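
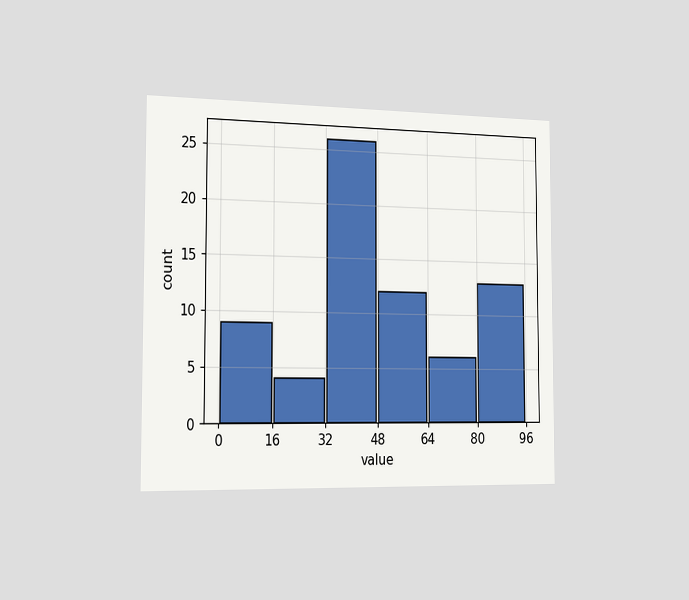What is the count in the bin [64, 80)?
6

The chart is viewed slightly from the left. The [64, 80) bin has height 6.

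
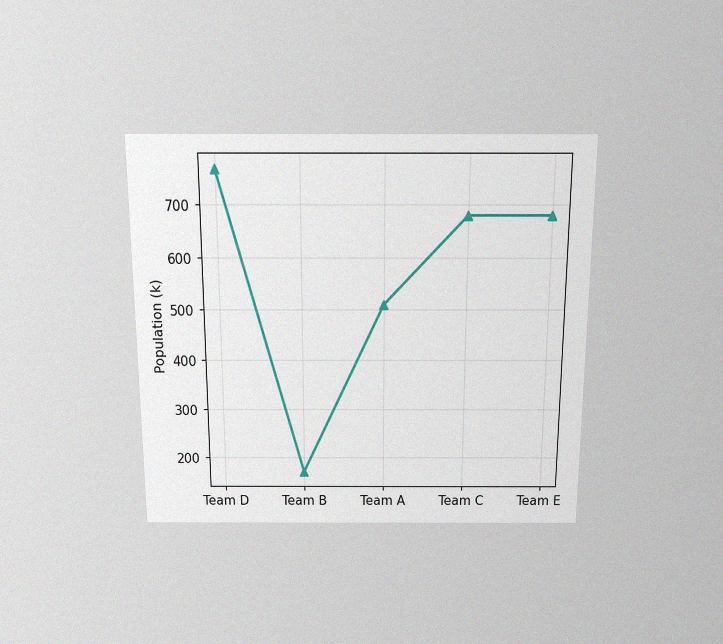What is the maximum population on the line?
765k

The chart is viewed slightly from above, with some photo noise. The highest point is at Team D, and reading across to the y-axis gives 765k.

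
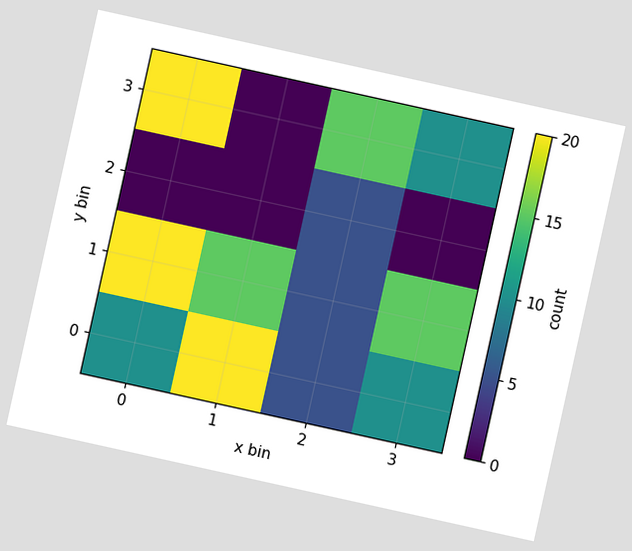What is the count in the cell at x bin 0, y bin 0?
The chart is tilted about 12° clockwise. Matching the cell (0, 0) against the colorbar gives 10.

10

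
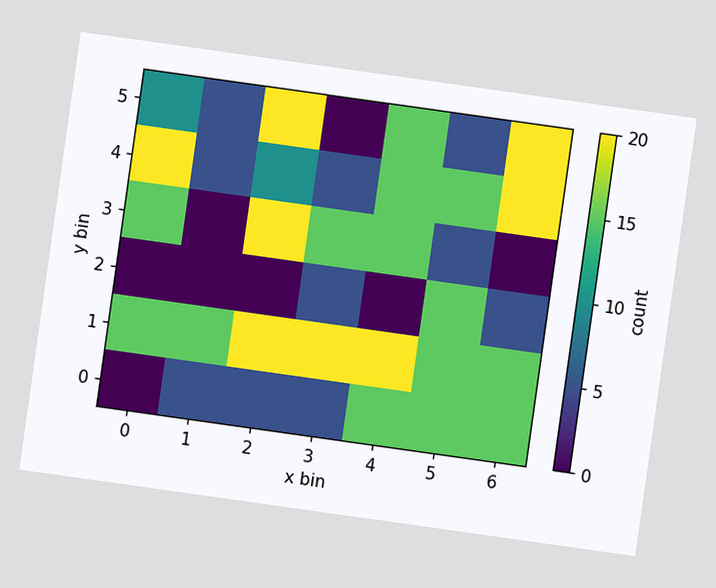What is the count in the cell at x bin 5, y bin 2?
15

The chart is tilted about 8° clockwise. Matching the cell (5, 2) against the colorbar gives 15.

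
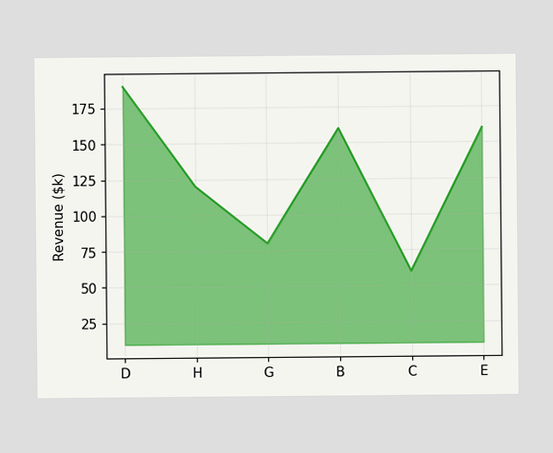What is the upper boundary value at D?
$190k

At D the upper boundary is at $190k.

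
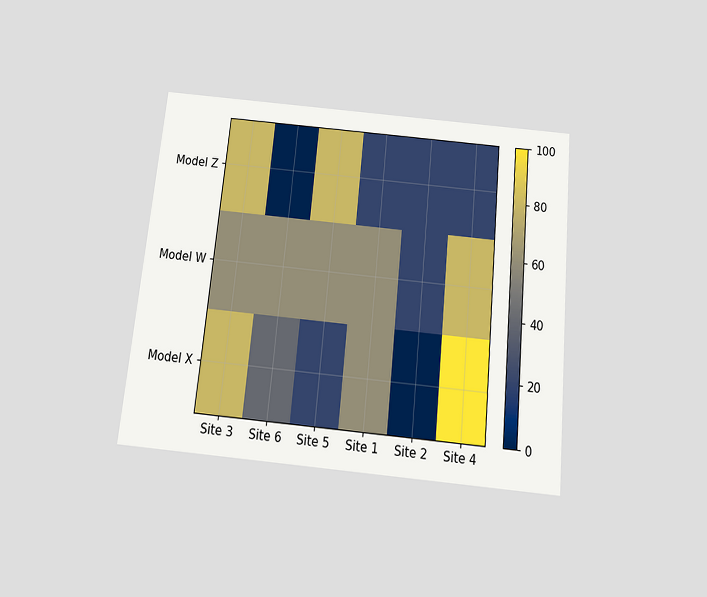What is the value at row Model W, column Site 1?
The chart is tilted about 6° clockwise and viewed slightly from below. Matching cell (Model W, Site 1) against the colorbar gives 60.

60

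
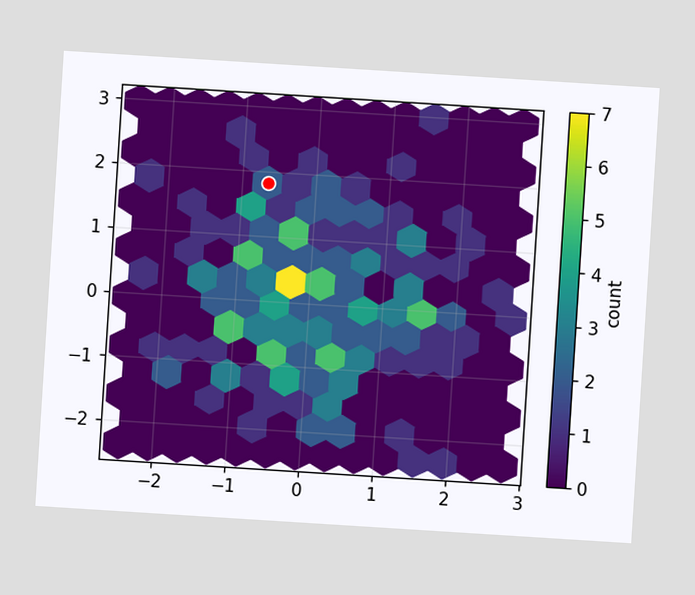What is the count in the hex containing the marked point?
2

The chart is tilted about 4° clockwise. The marked hex reads 2 on the colorbar.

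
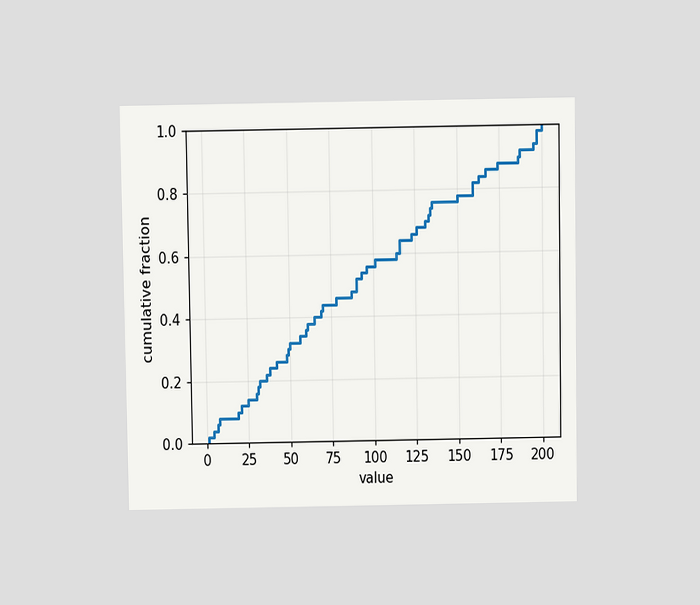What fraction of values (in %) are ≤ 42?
The chart is viewed slightly from above. At x=42 the ECDF step is at 26%.

26%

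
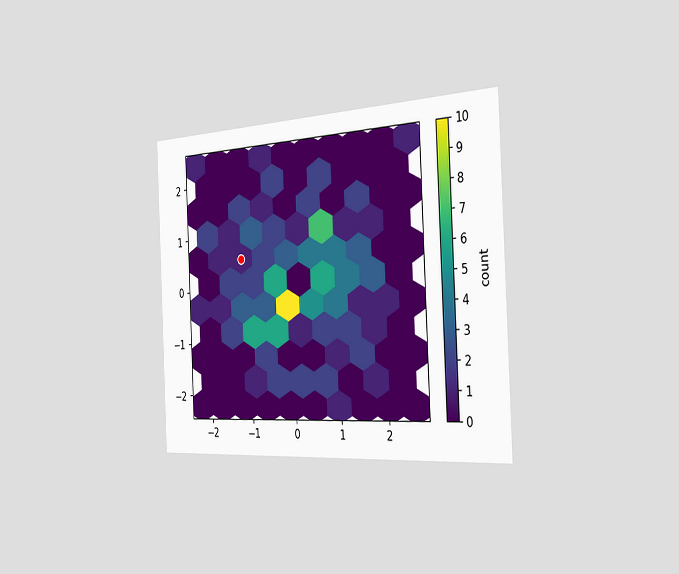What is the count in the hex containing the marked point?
1

The chart is tilted about 3° counter-clockwise and viewed slightly from the right. The marked hex reads 1 on the colorbar.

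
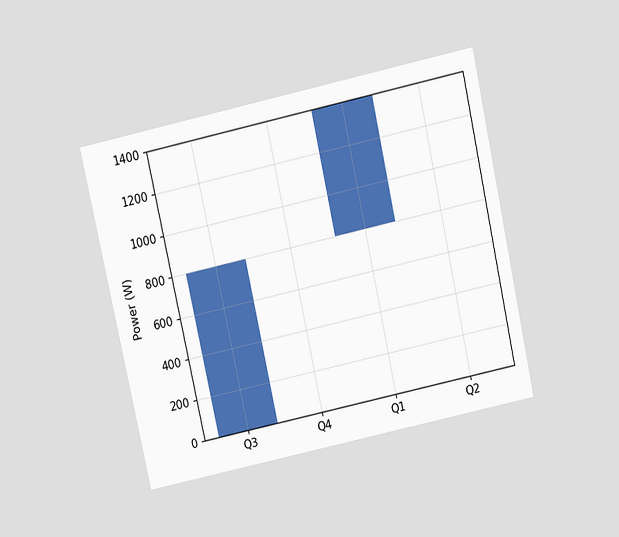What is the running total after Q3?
800W

The chart is tilted about 12° counter-clockwise and viewed slightly from above. After Q3 the running total reaches 800W.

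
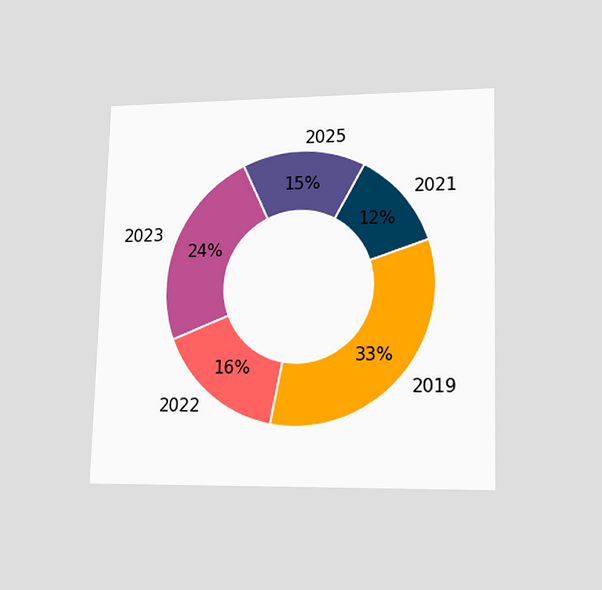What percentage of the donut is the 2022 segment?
The chart is viewed at a slight angle. The 2022 segment takes up 16% of the ring.

16%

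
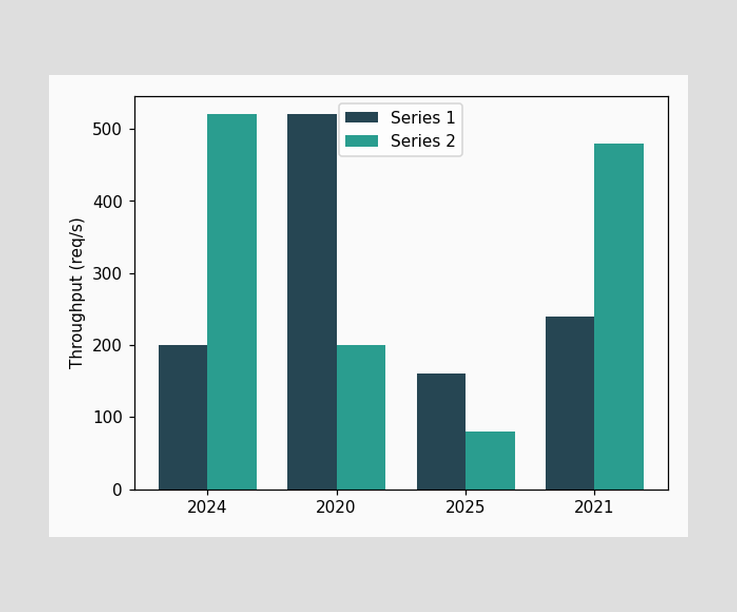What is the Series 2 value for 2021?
480req/s

The Series 2 bar at 2021 reaches 480req/s on the y-axis.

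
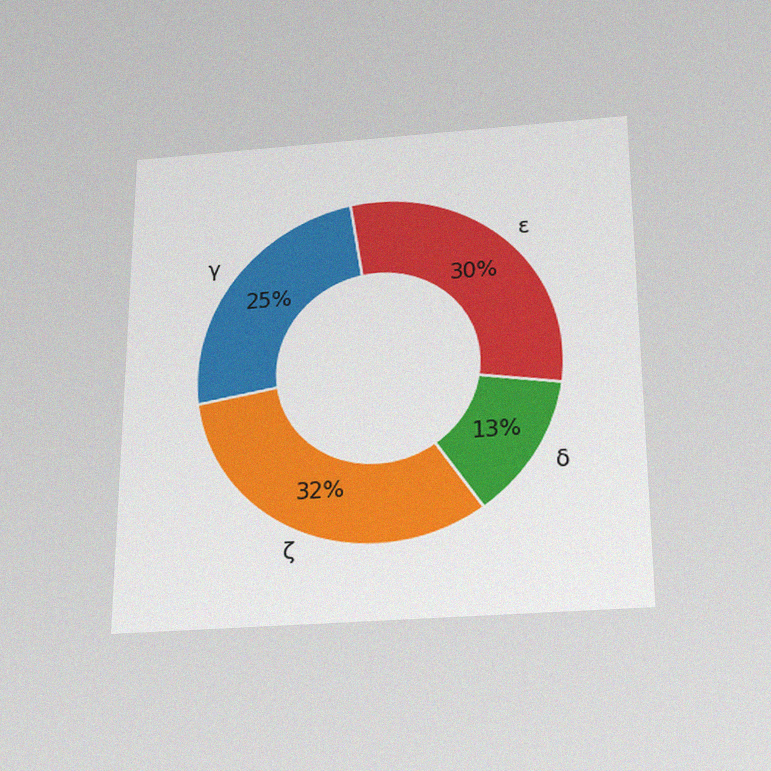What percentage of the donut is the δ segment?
The chart is viewed slightly from below, with some photo noise. The δ segment takes up 13% of the ring.

13%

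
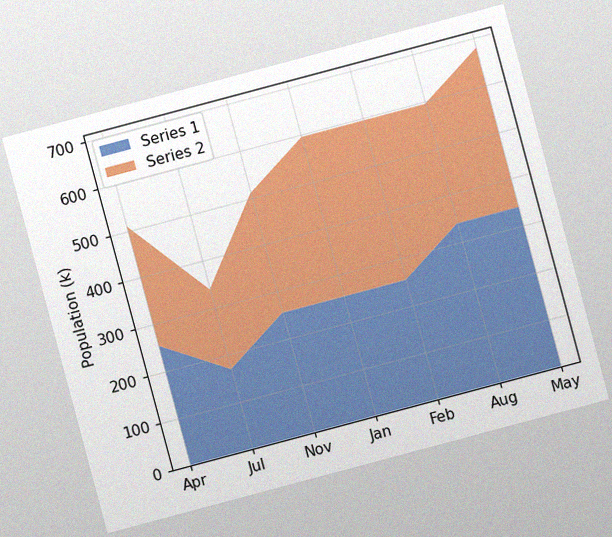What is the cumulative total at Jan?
The chart is tilted about 15° counter-clockwise, with some photo noise. The stacked total at Jan reaches 595k.

595k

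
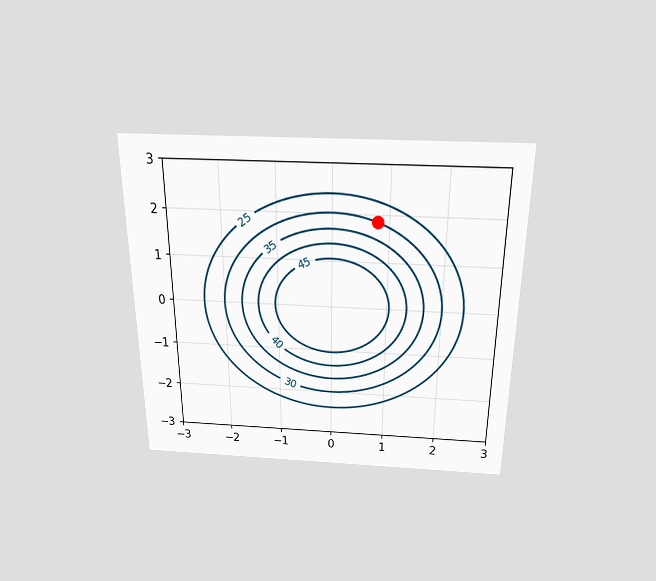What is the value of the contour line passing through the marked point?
The chart is viewed slightly from above. The marked point sits on the contour labelled 30.

30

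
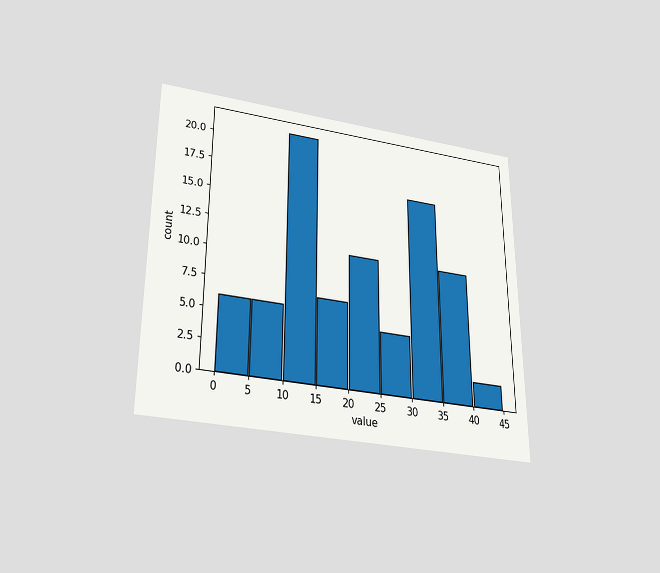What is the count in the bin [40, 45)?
The chart is viewed slightly from below. The [40, 45) bin has height 2.

2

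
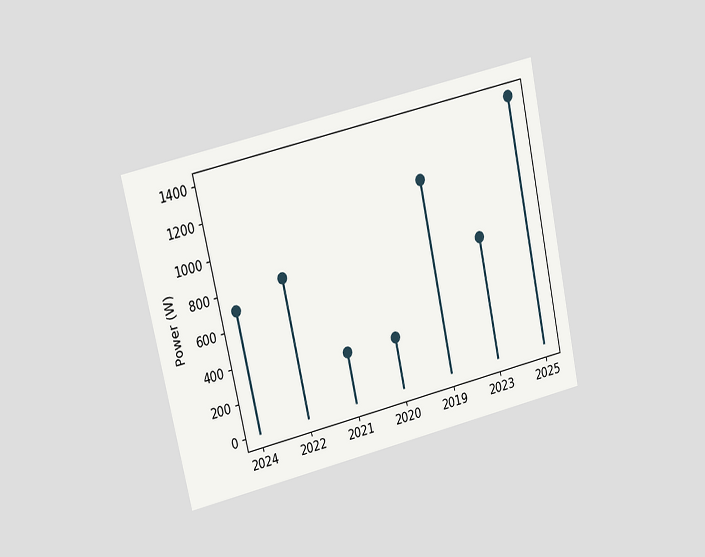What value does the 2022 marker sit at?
The chart is tilted about 13° counter-clockwise and viewed at a slight angle. The 2022 marker sits at 800W.

800W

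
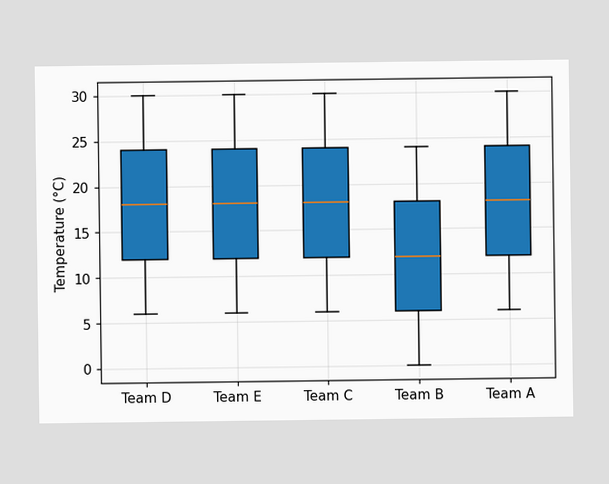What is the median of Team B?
12°C

The median line in the Team B box sits at 12°C.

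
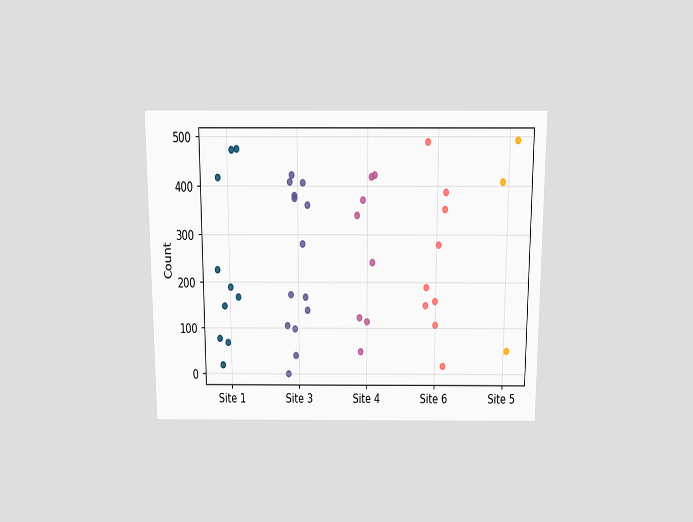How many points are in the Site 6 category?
9

The chart is viewed slightly from above. Counting the markers in the Site 6 column gives 9.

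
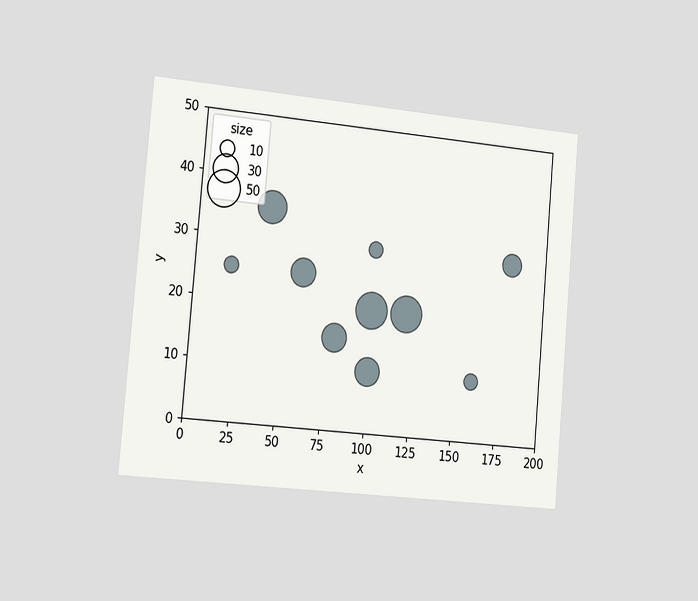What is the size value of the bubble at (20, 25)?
10

The chart is tilted about 5° clockwise and viewed slightly from the left. Matching the bubble at (20, 25) against the size legend gives 10.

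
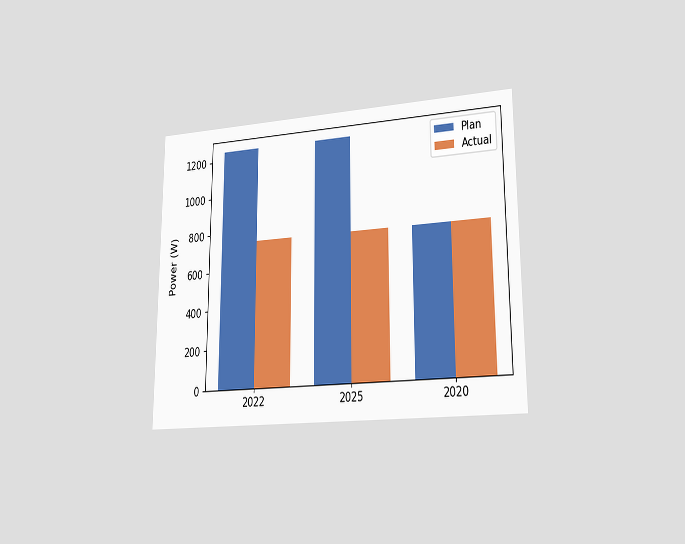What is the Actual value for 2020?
The chart is viewed at a slight angle. The Actual bar at 2020 reaches 750W on the y-axis.

750W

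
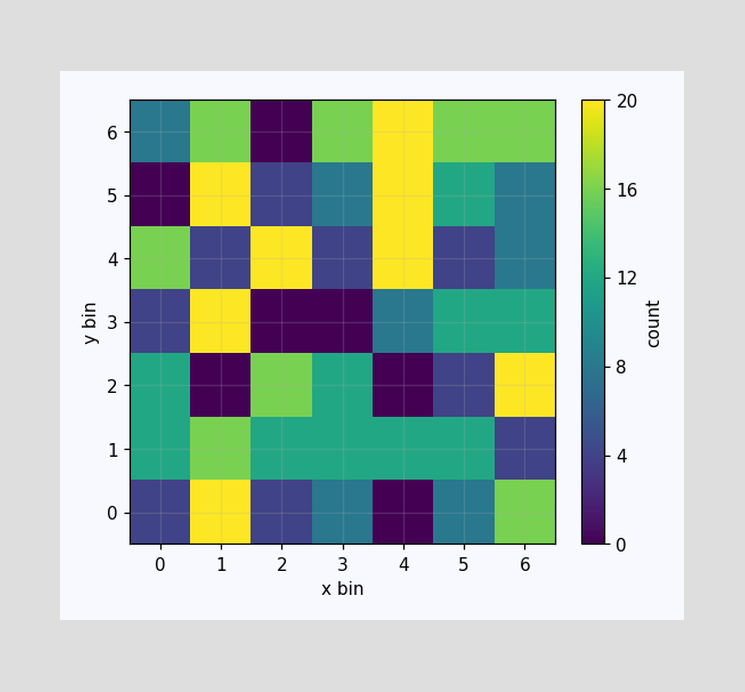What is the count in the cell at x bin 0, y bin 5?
Matching the cell (0, 5) against the colorbar gives 0.

0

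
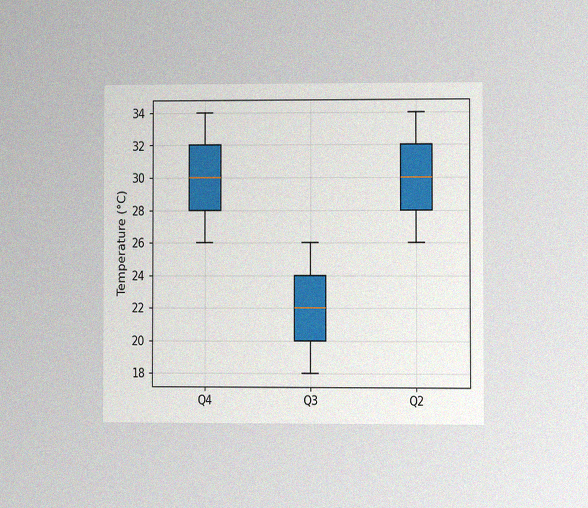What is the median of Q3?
The chart is viewed at a slight angle, with some photo noise. The median line in the Q3 box sits at 22°C.

22°C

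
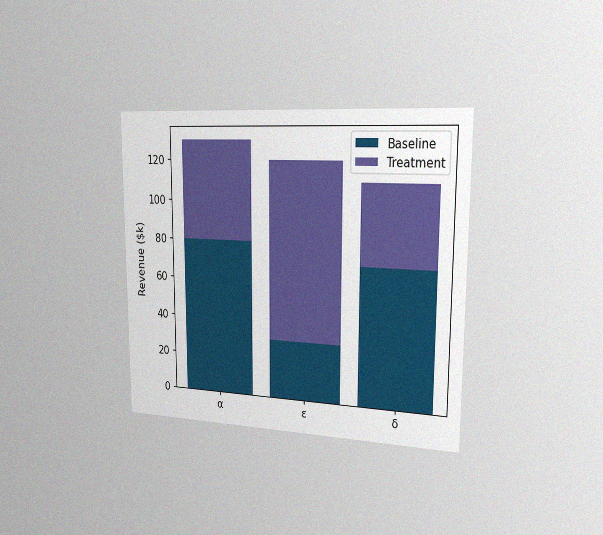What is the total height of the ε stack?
$120k

The chart is viewed slightly from the right, with some photo noise. The ε stack's top reaches $120k on the y-axis.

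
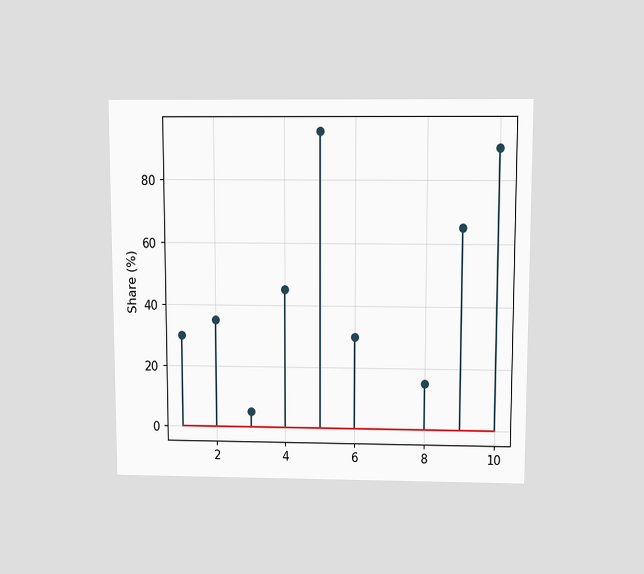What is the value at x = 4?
45%

The chart is viewed slightly from above. The stem at x=4 reaches 45%.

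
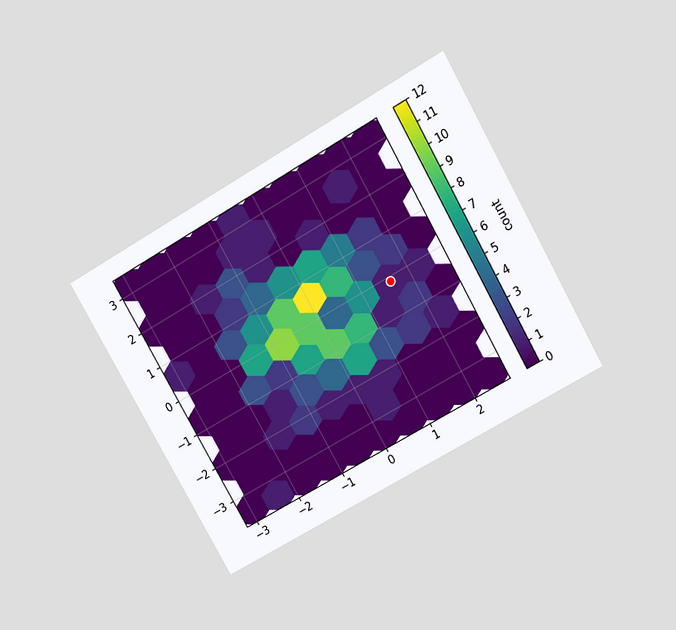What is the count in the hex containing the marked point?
The chart is tilted about 30° counter-clockwise and viewed slightly from above. The marked hex reads 1 on the colorbar.

1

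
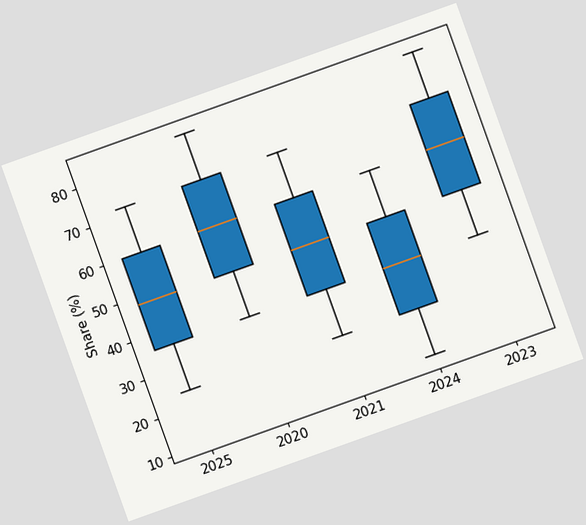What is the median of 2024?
36%

The chart is tilted about 20° counter-clockwise. The median line in the 2024 box sits at 36%.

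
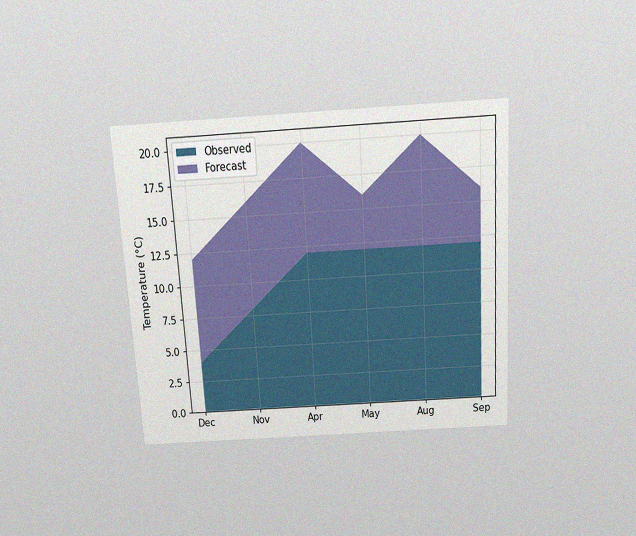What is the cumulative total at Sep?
16°C

The chart is tilted about 4° counter-clockwise and viewed slightly from above, with some photo noise. The stacked total at Sep reaches 16°C.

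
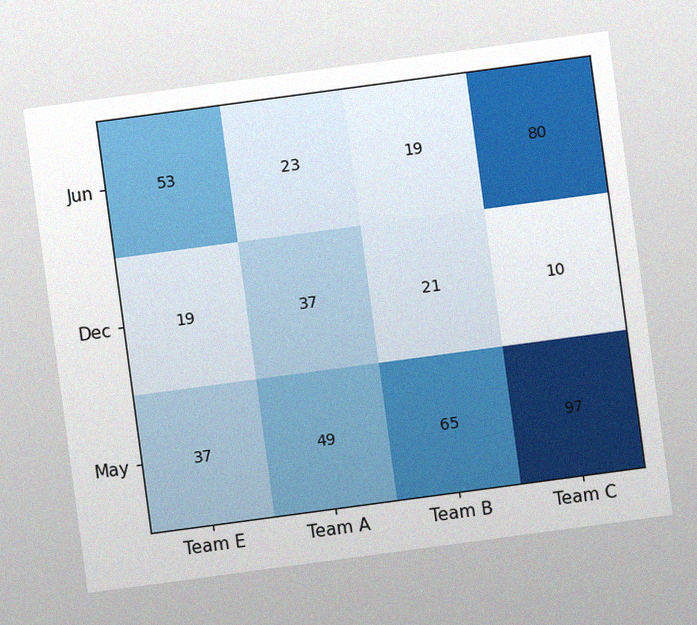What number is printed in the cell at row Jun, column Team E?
The chart is tilted about 8° counter-clockwise, with some photo noise. The (Jun, Team E) cell reads 53.

53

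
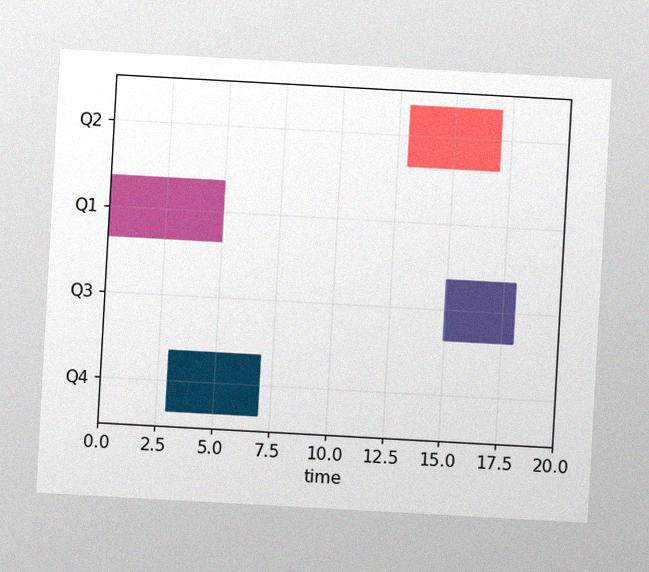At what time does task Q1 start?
0

The chart is tilted about 3° clockwise, with some photo noise. The Q1 bar begins at t=0.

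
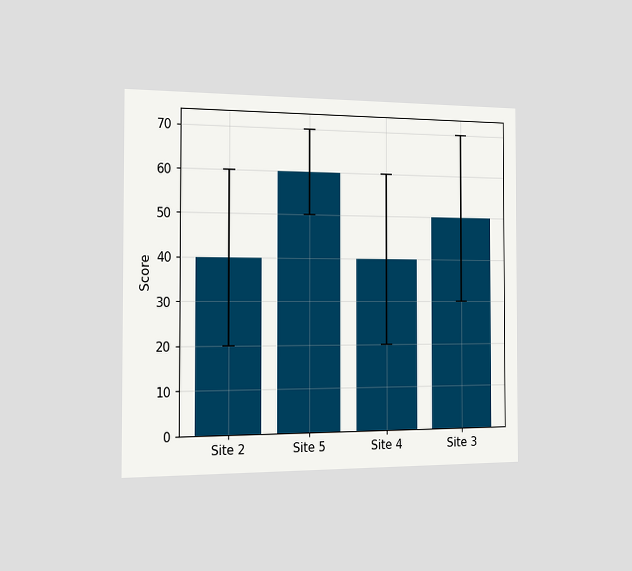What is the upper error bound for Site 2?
The chart is viewed slightly from the left. The Site 2 bar's upper whisker reaches 60.

60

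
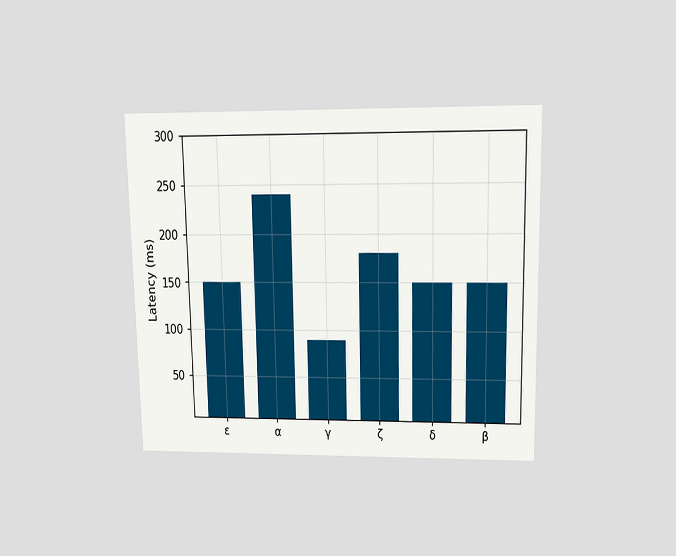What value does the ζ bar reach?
180ms

The chart is viewed slightly from above. Reading along the chart's y-axis, the ζ bar reaches 180ms.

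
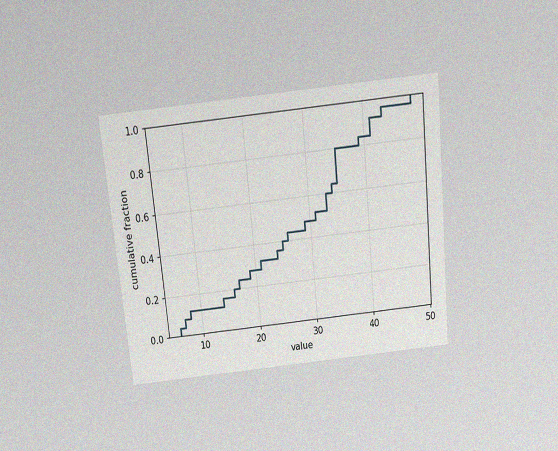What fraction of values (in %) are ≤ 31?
The chart is tilted about 6° counter-clockwise and viewed slightly from above, with some photo noise. At x=31 the ECDF step is at 52%.

52%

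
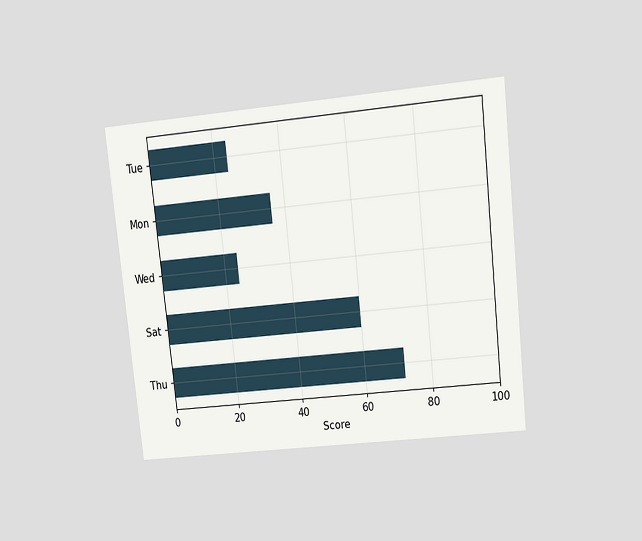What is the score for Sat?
The chart is tilted about 6° counter-clockwise and viewed at a slight angle. Reading along the chart's x-axis, the Sat bar reaches 60.

60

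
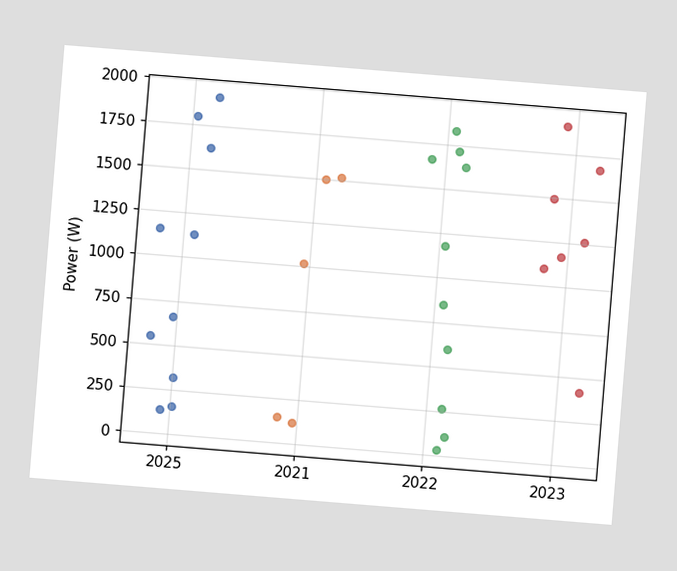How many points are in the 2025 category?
The chart is tilted about 5° clockwise. Counting the markers in the 2025 column gives 10.

10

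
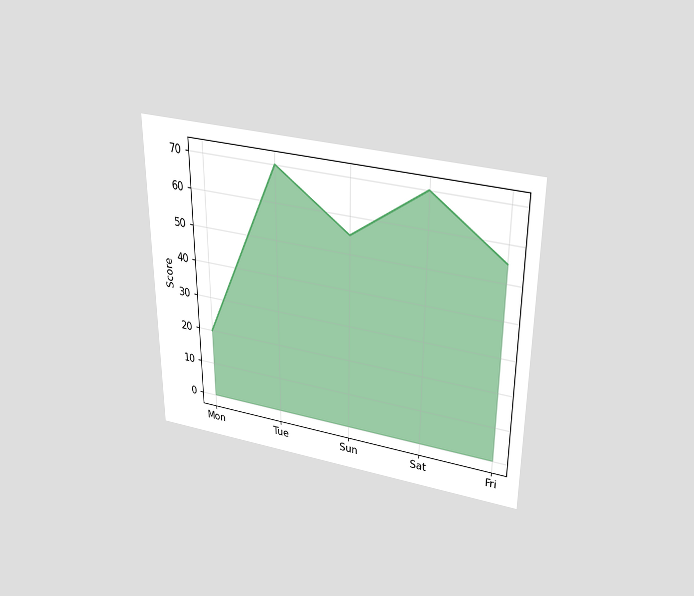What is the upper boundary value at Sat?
The chart is viewed slightly from above. At Sat the upper boundary is at 70.

70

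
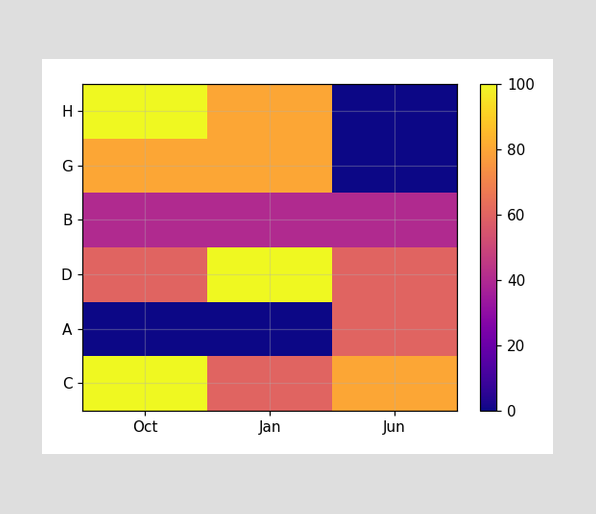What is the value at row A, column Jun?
Matching cell (A, Jun) against the colorbar gives 60.

60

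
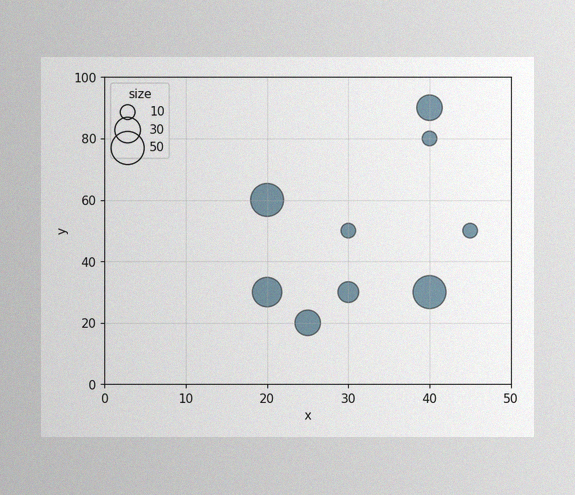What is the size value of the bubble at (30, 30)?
The image has some photo noise and uneven lighting. Matching the bubble at (30, 30) against the size legend gives 20.

20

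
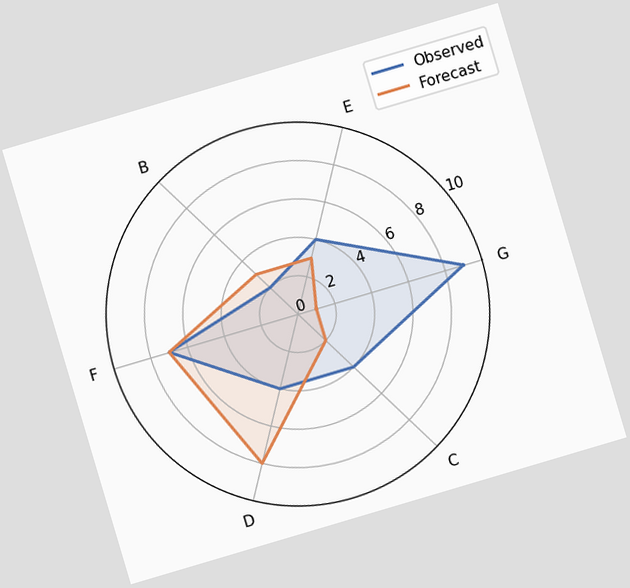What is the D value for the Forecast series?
The chart is tilted about 17° counter-clockwise. On the D axis, Forecast reaches 8.

8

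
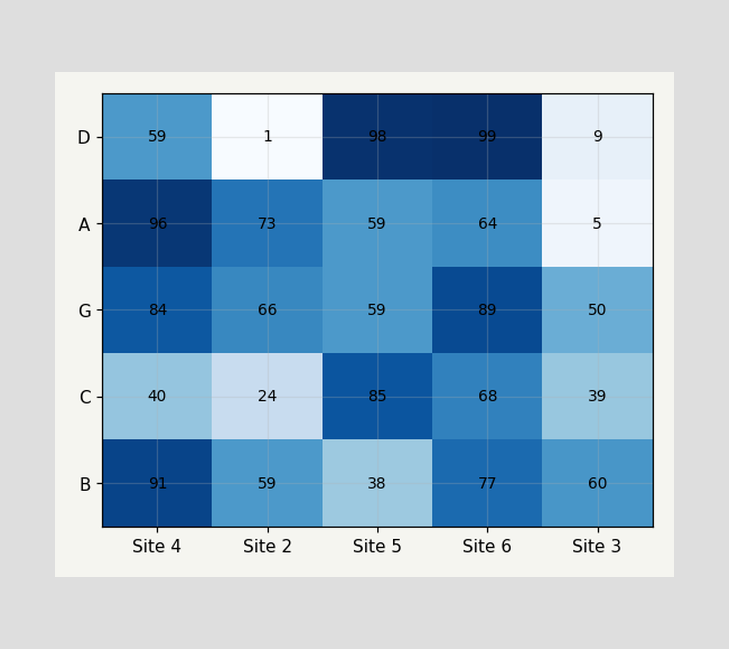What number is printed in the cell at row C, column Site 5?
85

The (C, Site 5) cell reads 85.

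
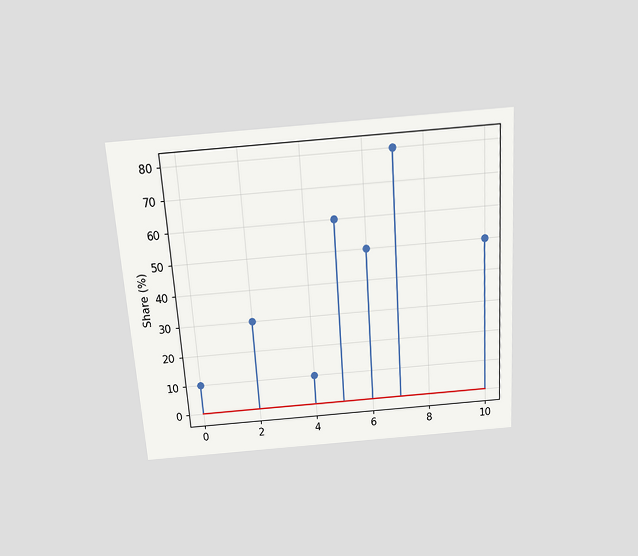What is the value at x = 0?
10%

The chart is tilted about 4° counter-clockwise and viewed slightly from above. The stem at x=0 reaches 10%.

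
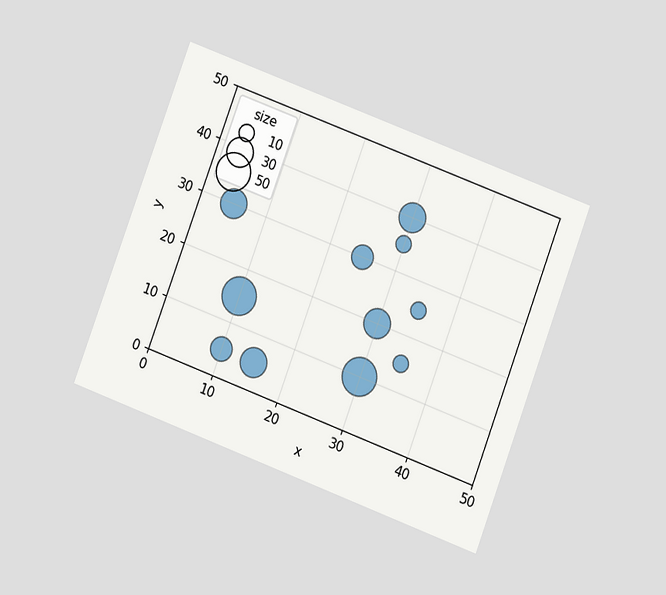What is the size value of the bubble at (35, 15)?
10

The chart is tilted about 21° clockwise and viewed at a slight angle. Matching the bubble at (35, 15) against the size legend gives 10.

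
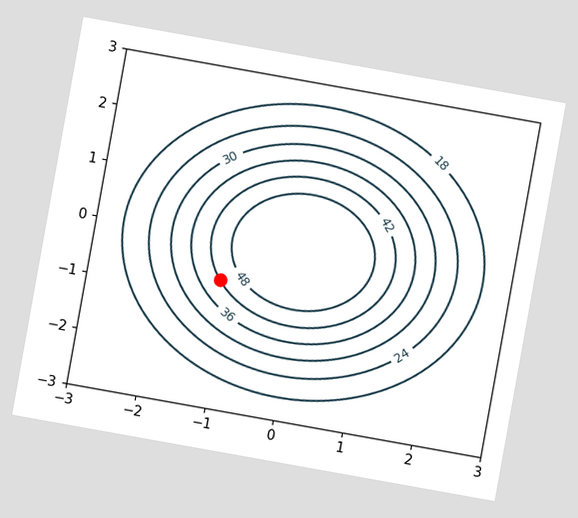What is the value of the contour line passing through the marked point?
The chart is tilted about 10° clockwise. The marked point sits on the contour labelled 42.

42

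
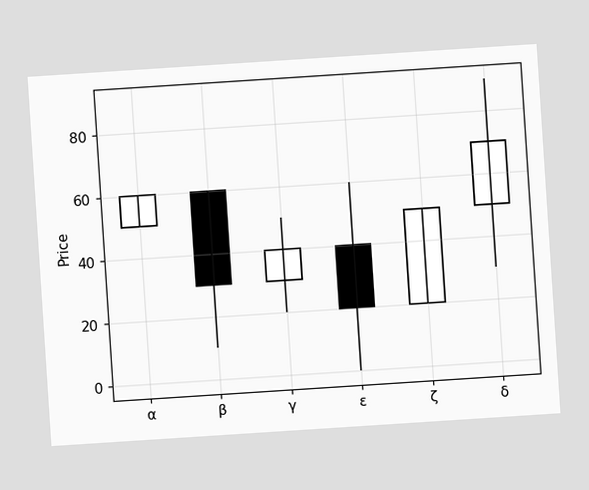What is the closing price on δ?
The chart is tilted about 4° counter-clockwise. The δ candle closes at 70.

70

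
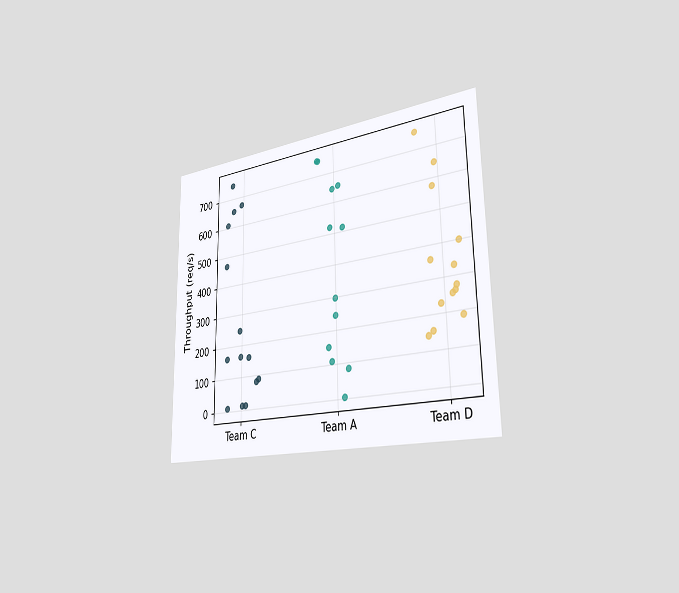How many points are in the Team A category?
The chart is viewed slightly from the right. Counting the markers in the Team A column gives 12.

12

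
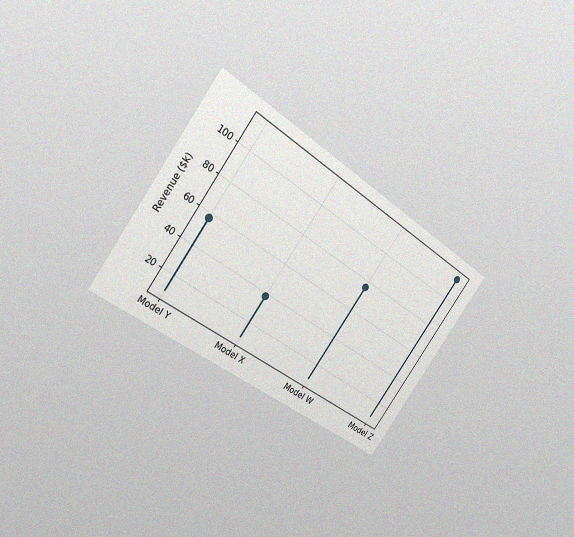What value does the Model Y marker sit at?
The chart is tilted about 36° clockwise and viewed at a slight angle, with some photo noise. The Model Y marker sits at $57k.

$57k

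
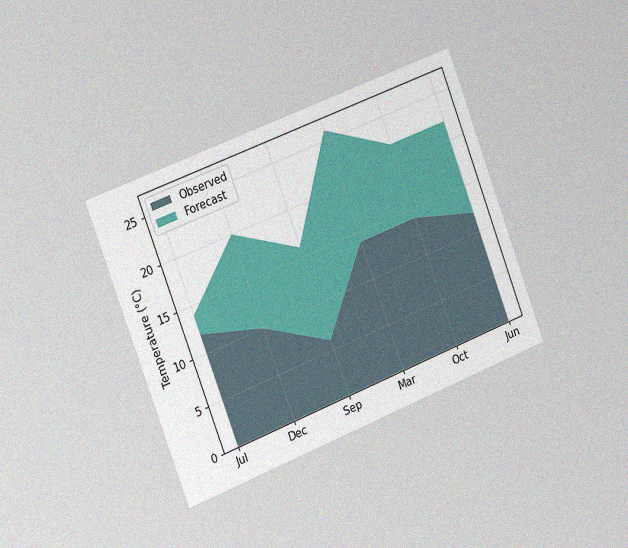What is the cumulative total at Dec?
The chart is tilted about 21° counter-clockwise and viewed slightly from the left, with some photo noise. The stacked total at Dec reaches 20°C.

20°C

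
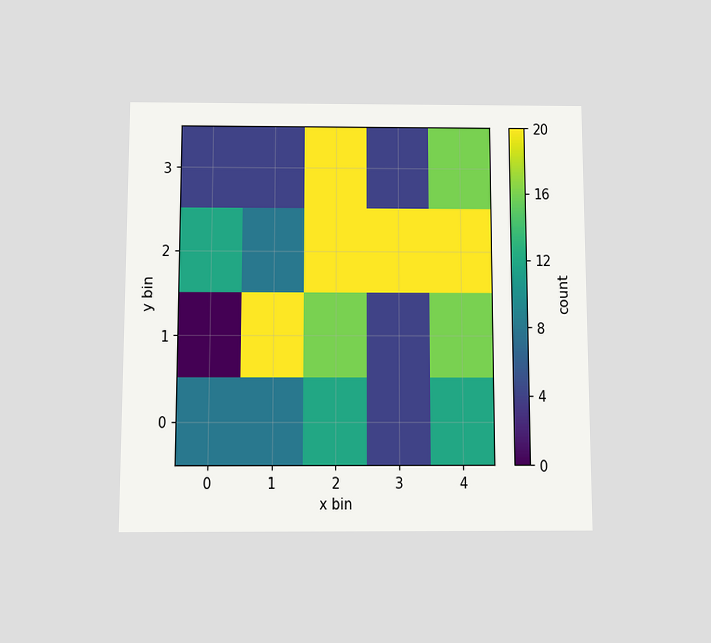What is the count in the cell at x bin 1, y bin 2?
The chart is viewed slightly from below. Matching the cell (1, 2) against the colorbar gives 8.

8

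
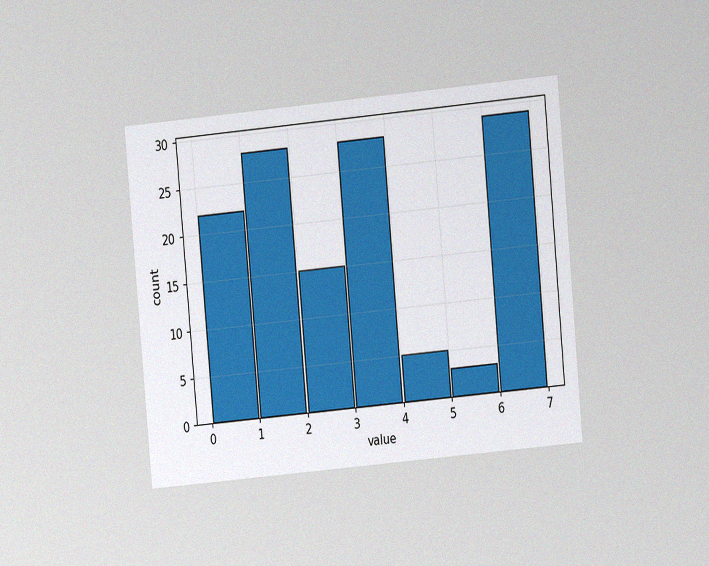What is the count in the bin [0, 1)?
22

The chart is tilted about 5° counter-clockwise and viewed at a slight angle, with some photo noise. The [0, 1) bin has height 22.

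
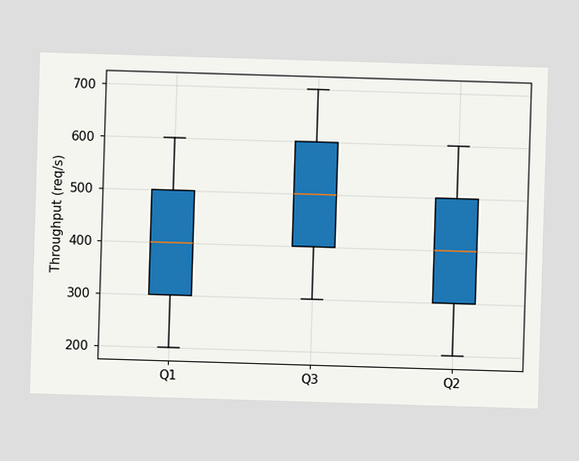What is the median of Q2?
400req/s

The median line in the Q2 box sits at 400req/s.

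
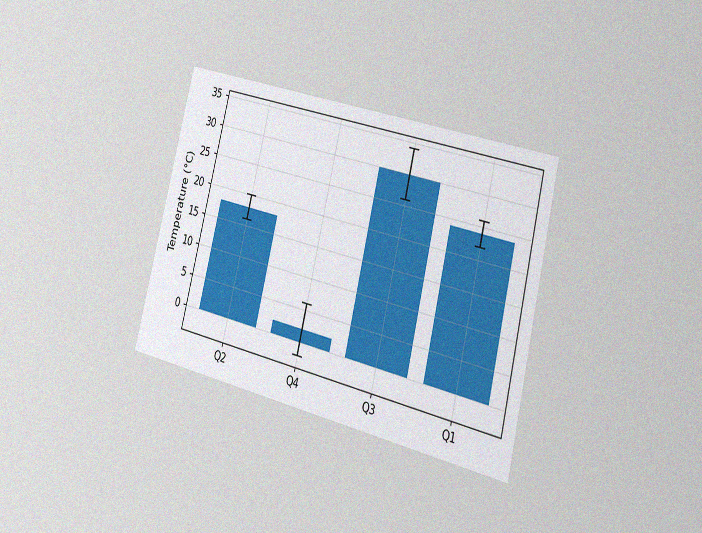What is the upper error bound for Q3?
34°C

The chart is tilted about 14° clockwise and viewed slightly from the right, with some photo noise. The Q3 bar's upper whisker reaches 34°C.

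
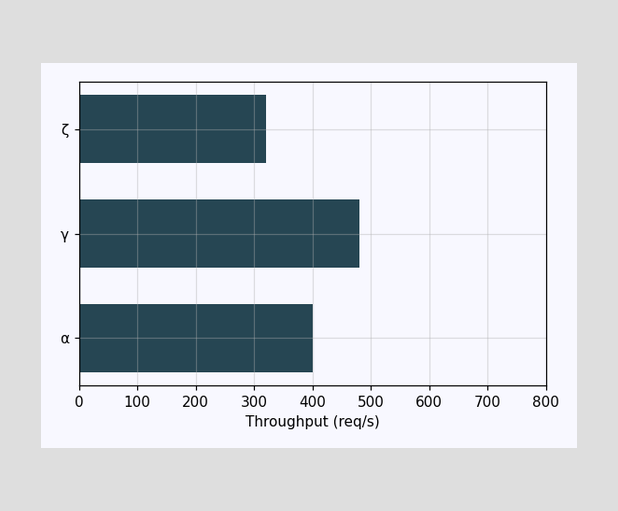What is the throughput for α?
400req/s

Reading along the chart's x-axis, the α bar reaches 400req/s.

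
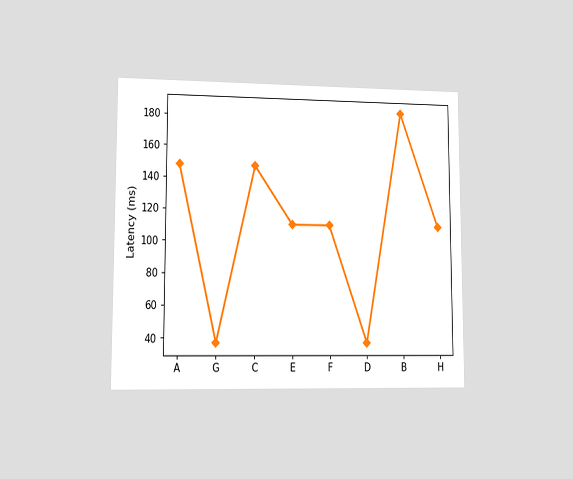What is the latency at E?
The chart is viewed at a slight angle. At E, the line is at 111ms.

111ms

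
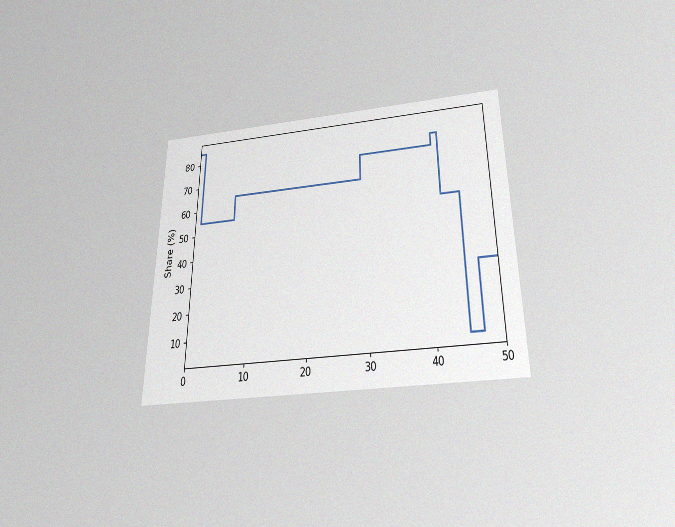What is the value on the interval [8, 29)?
65%

The chart is viewed slightly from below, with some photo noise. On [8, 29) the step sits at 65%.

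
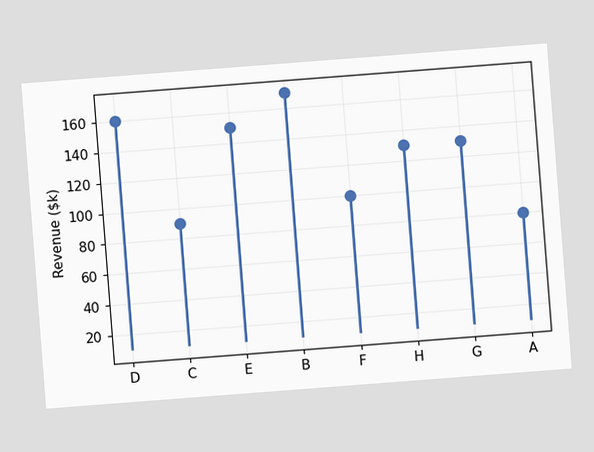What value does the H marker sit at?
The chart is tilted about 4° counter-clockwise. The H marker sits at $130k.

$130k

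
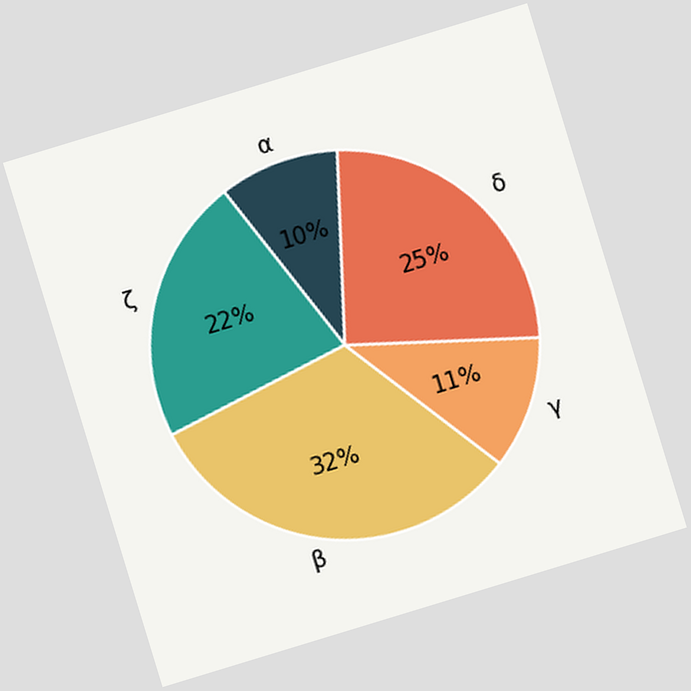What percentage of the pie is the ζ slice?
22%

The chart is tilted about 17° counter-clockwise. The ζ slice takes up 22% of the pie.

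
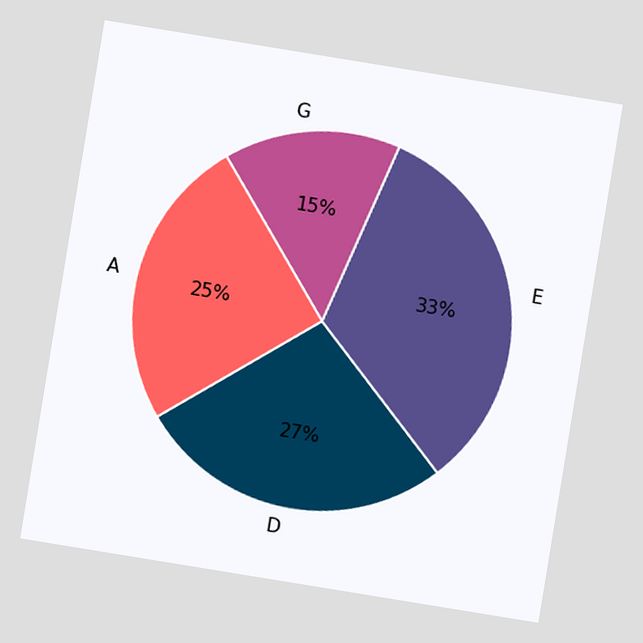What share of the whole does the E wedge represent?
33%

The chart is tilted about 9° clockwise. The E slice takes up 33% of the pie.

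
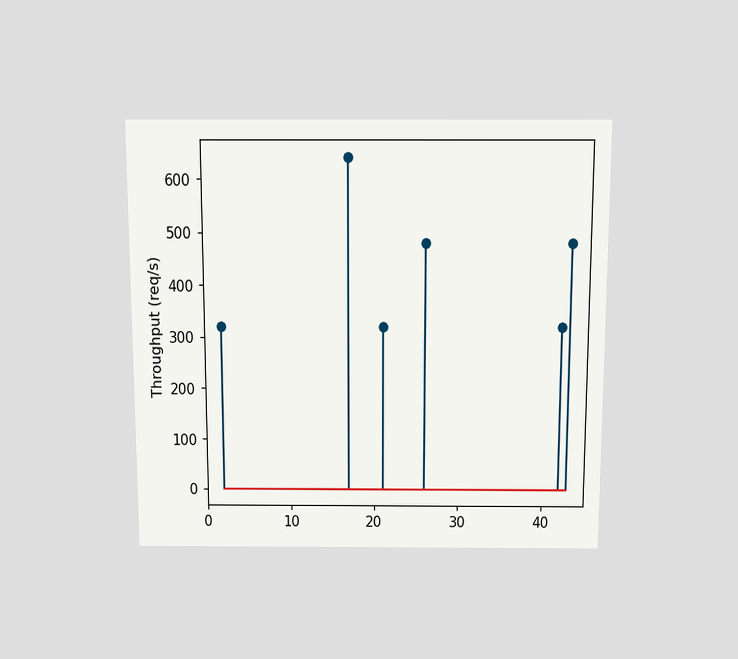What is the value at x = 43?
480req/s

The chart is viewed slightly from above. The stem at x=43 reaches 480req/s.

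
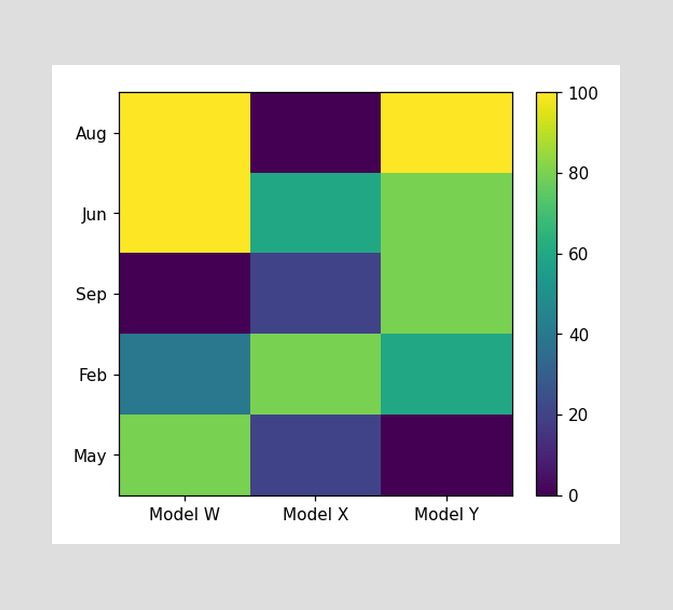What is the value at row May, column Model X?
20

Matching cell (May, Model X) against the colorbar gives 20.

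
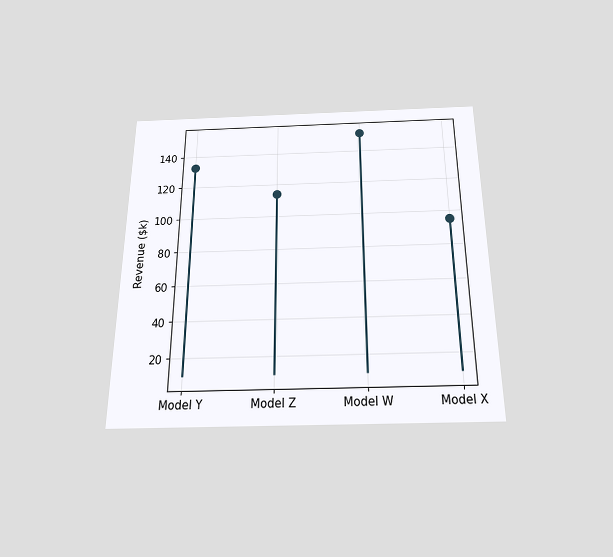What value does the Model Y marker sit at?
The chart is viewed slightly from below. The Model Y marker sits at $133k.

$133k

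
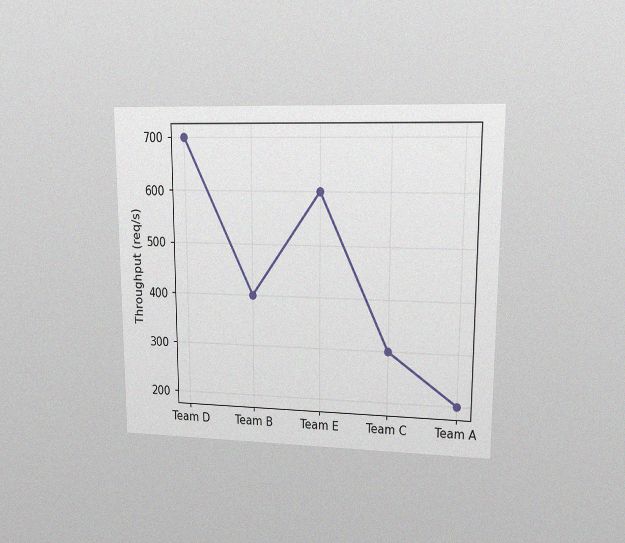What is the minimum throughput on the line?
200req/s

The chart is viewed at a slight angle, with some photo noise. The lowest point is at Team A, and reading across to the y-axis gives 200req/s.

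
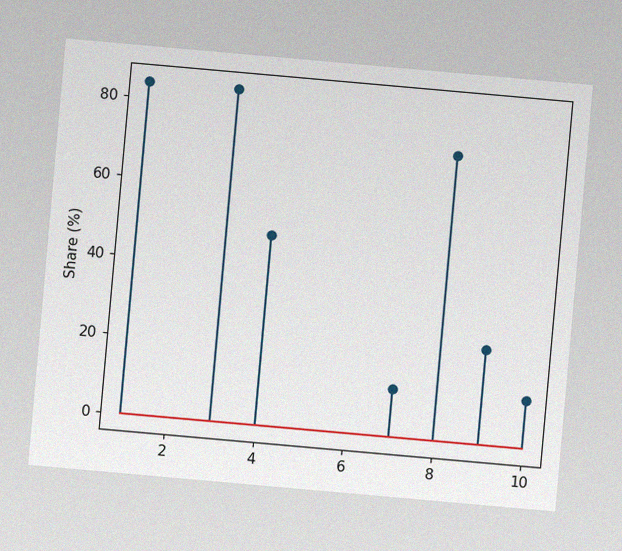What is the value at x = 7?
12%

The chart is tilted about 5° clockwise, with some photo noise. The stem at x=7 reaches 12%.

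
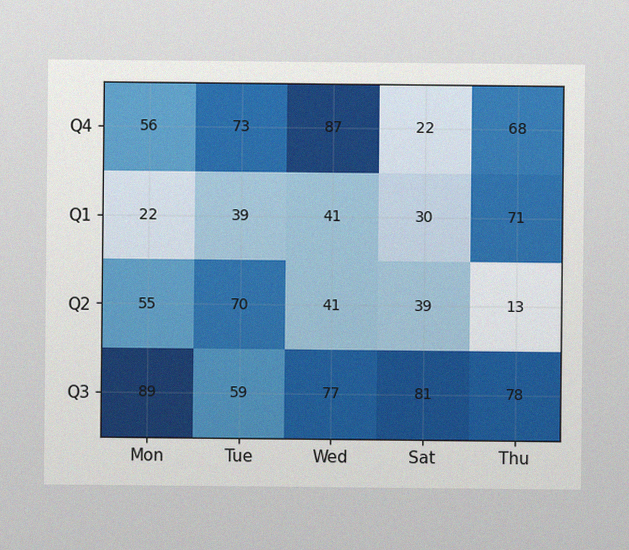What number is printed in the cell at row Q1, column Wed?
The image has some photo noise and uneven lighting. The (Q1, Wed) cell reads 41.

41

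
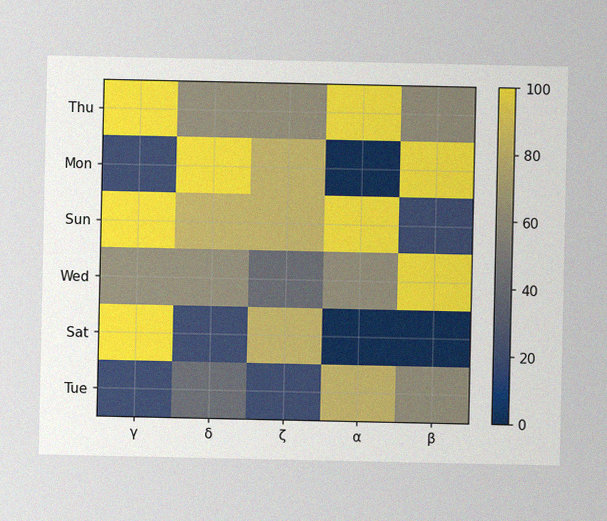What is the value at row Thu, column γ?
The image has some photo noise and uneven lighting. Matching cell (Thu, γ) against the colorbar gives 100.

100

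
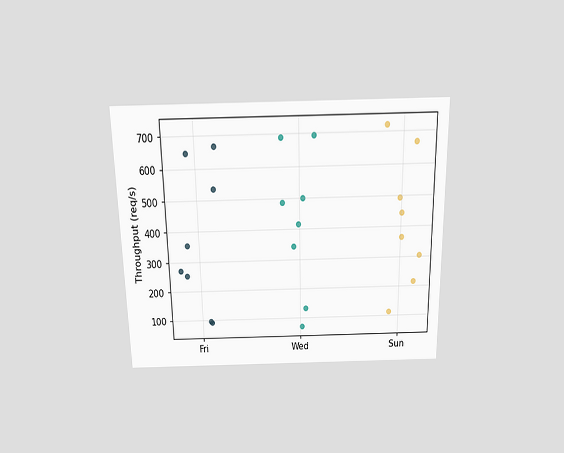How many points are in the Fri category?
The chart is viewed slightly from above. Counting the markers in the Fri column gives 8.

8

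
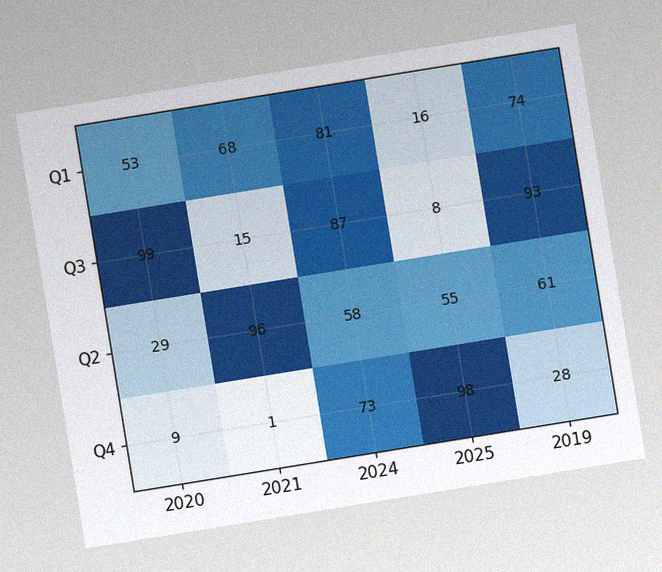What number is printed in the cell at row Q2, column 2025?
The chart is tilted about 9° counter-clockwise, with some photo noise. The (Q2, 2025) cell reads 55.

55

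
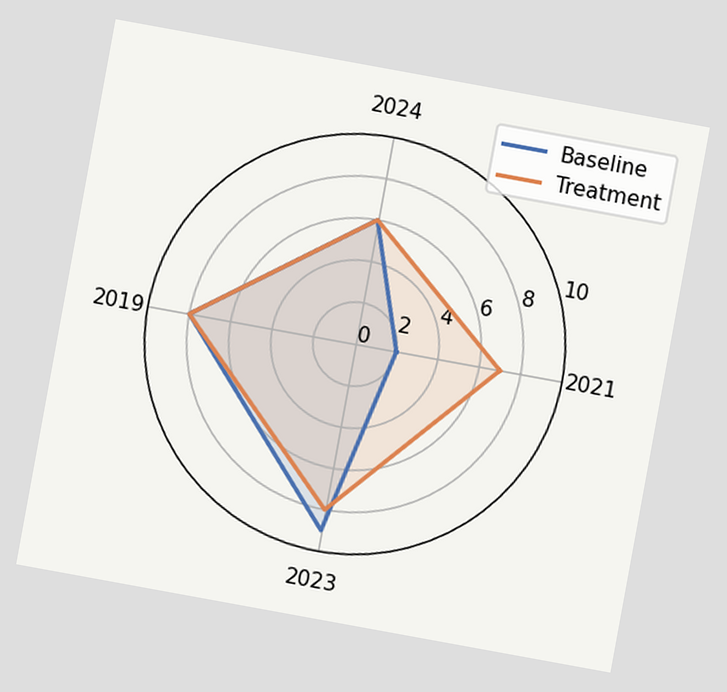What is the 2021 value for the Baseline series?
The chart is tilted about 10° clockwise. On the 2021 axis, Baseline reaches 2.

2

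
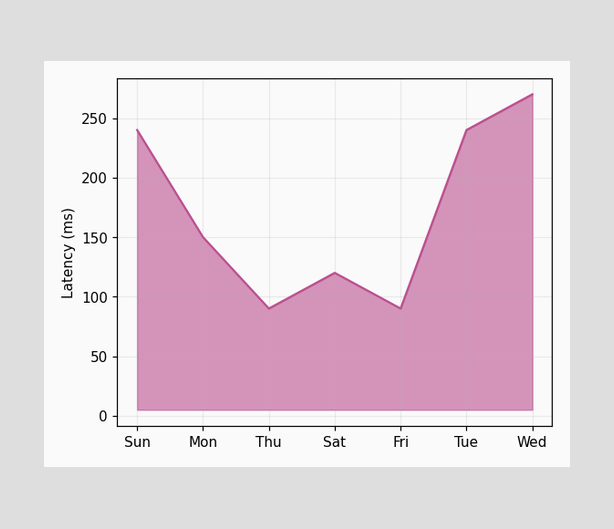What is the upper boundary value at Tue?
240ms

At Tue the upper boundary is at 240ms.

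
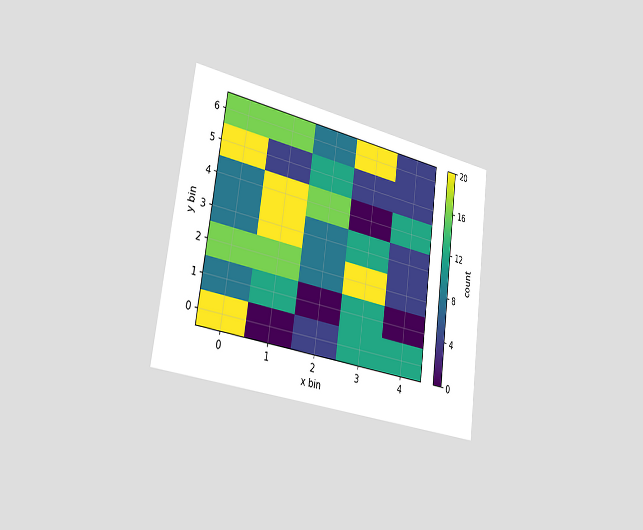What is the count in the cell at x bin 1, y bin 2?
16

The chart is tilted about 8° clockwise and viewed slightly from the left. Matching the cell (1, 2) against the colorbar gives 16.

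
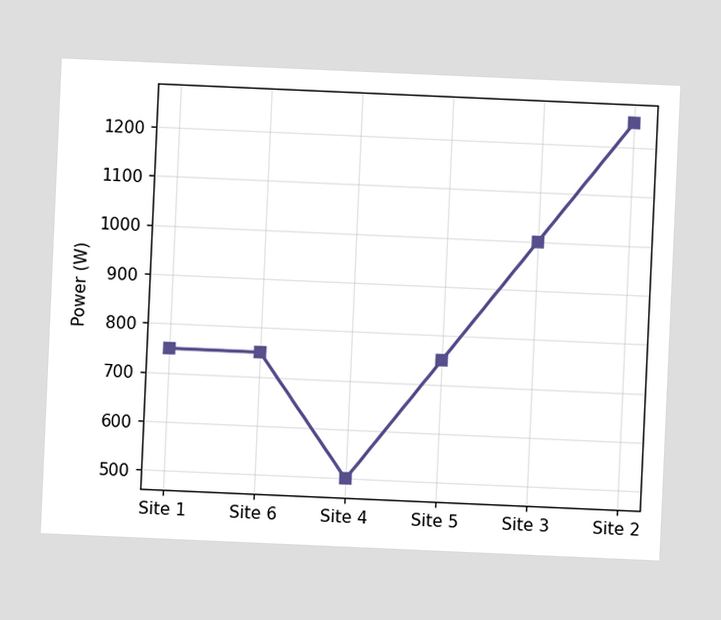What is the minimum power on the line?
500W

The chart is tilted about 3° clockwise. The lowest point is at Site 4, and reading across to the y-axis gives 500W.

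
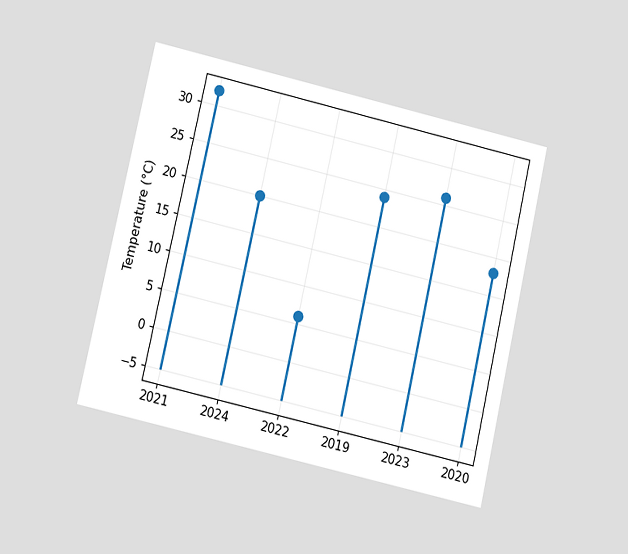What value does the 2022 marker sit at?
6°C

The chart is tilted about 13° clockwise and viewed at a slight angle. The 2022 marker sits at 6°C.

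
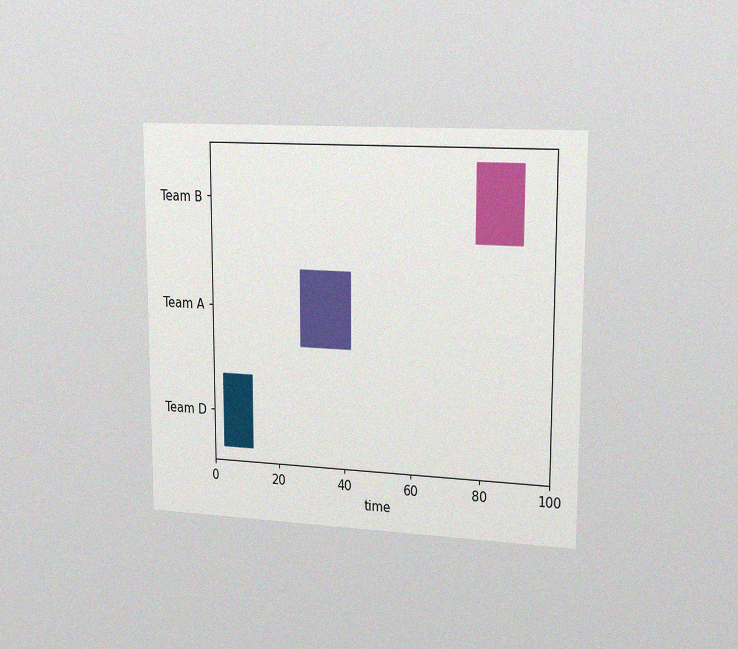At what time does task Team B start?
The chart is viewed slightly from the right, with some photo noise. The Team B bar begins at t=78.

78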